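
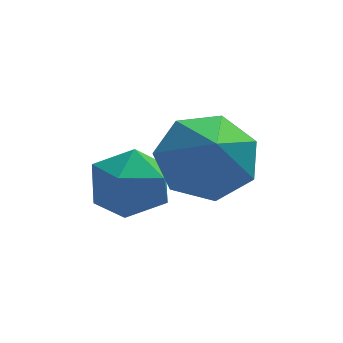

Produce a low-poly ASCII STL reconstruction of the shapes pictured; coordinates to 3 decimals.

solid 
facet normal -0.181 0.890 -0.418
outer loop
vertex -0.214 3.552 -4.194
vertex -1.127 3.449 -4.018
vertex -0.573 3.858 -3.386
endloop
endfacet
facet normal 0.469 0.875 -0.123
outer loop
vertex -0.214 3.552 -4.194
vertex -0.573 3.858 -3.386
vertex 0.252 3.415 -3.393
endloop
endfacet
facet normal 0.836 0.343 -0.428
outer loop
vertex -0.214 3.552 -4.194
vertex 0.252 3.415 -3.393
vertex 0.206 2.732 -4.031
endloop
endfacet
facet normal 0.413 0.031 -0.910
outer loop
vertex -0.214 3.552 -4.194
vertex 0.206 2.732 -4.031
vertex -0.646 2.752 -4.417
endloop
endfacet
facet normal -0.216 0.369 -0.904
outer loop
vertex -0.214 3.552 -4.194
vertex -0.646 2.752 -4.417
vertex -1.127 3.449 -4.018
endloop
endfacet
facet normal 0.393 0.723 0.569
outer loop
vertex 0.252 3.415 -3.393
vertex -0.573 3.858 -3.386
vertex -0.374 3.228 -2.723
endloop
endfacet
facet normal -0.658 0.747 0.094
outer loop
vertex -0.573 3.858 -3.386
vertex -1.127 3.449 -4.018
vertex -1.226 3.248 -3.109
endloop
endfacet
facet normal -0.714 -0.096 -0.694
outer loop
vertex -1.127 3.449 -4.018
vertex -0.646 2.752 -4.417
vertex -1.272 2.565 -3.747
endloop
endfacet
facet normal 0.303 -0.644 -0.703
outer loop
vertex -0.646 2.752 -4.417
vertex 0.206 2.732 -4.031
vertex -0.447 2.122 -3.754
endloop
endfacet
facet normal 0.987 -0.138 0.077
outer loop
vertex 0.206 2.732 -4.031
vertex 0.252 3.415 -3.393
vertex 0.107 2.531 -3.122
endloop
endfacet
facet normal -0.413 -0.031 0.910
outer loop
vertex -0.806 2.428 -2.946
vertex -0.374 3.228 -2.723
vertex -1.226 3.248 -3.109
endloop
endfacet
facet normal -0.836 -0.343 0.428
outer loop
vertex -0.806 2.428 -2.946
vertex -1.226 3.248 -3.109
vertex -1.272 2.565 -3.747
endloop
endfacet
facet normal -0.469 -0.875 0.123
outer loop
vertex -0.806 2.428 -2.946
vertex -1.272 2.565 -3.747
vertex -0.447 2.122 -3.754
endloop
endfacet
facet normal 0.181 -0.890 0.418
outer loop
vertex -0.806 2.428 -2.946
vertex -0.447 2.122 -3.754
vertex 0.107 2.531 -3.122
endloop
endfacet
facet normal 0.216 -0.369 0.904
outer loop
vertex -0.806 2.428 -2.946
vertex 0.107 2.531 -3.122
vertex -0.374 3.228 -2.723
endloop
endfacet
facet normal -0.303 0.644 0.703
outer loop
vertex -1.226 3.248 -3.109
vertex -0.374 3.228 -2.723
vertex -0.573 3.858 -3.386
endloop
endfacet
facet normal -0.987 0.138 -0.077
outer loop
vertex -1.272 2.565 -3.747
vertex -1.226 3.248 -3.109
vertex -1.127 3.449 -4.018
endloop
endfacet
facet normal -0.393 -0.723 -0.569
outer loop
vertex -0.447 2.122 -3.754
vertex -1.272 2.565 -3.747
vertex -0.646 2.752 -4.417
endloop
endfacet
facet normal 0.658 -0.747 -0.094
outer loop
vertex 0.107 2.531 -3.122
vertex -0.447 2.122 -3.754
vertex 0.206 2.732 -4.031
endloop
endfacet
facet normal 0.714 0.096 0.694
outer loop
vertex -0.374 3.228 -2.723
vertex 0.107 2.531 -3.122
vertex 0.252 3.415 -3.393
endloop
endfacet
facet normal 0.014 0.691 -0.722
outer loop
vertex 1.836 2.247 -3.126
vertex 0.973 2.7 -2.709
vertex 1.992 2.901 -2.497
endloop
endfacet
facet normal 0.872 -0.431 0.231
outer loop
vertex 1.836 2.247 -3.126
vertex 1.992 2.901 -2.497
vertex 0.947 1.4 -1.351
endloop
endfacet
facet normal 0.014 0.691 -0.723
outer loop
vertex 1.992 2.901 -2.497
vertex 0.973 2.7 -2.709
vertex 1.381 3.403 -2.029
endloop
endfacet
facet normal 0.659 0.109 0.744
outer loop
vertex 1.992 2.901 -2.497
vertex 1.381 3.403 -2.029
vertex 0.947 1.4 -1.351
endloop
endfacet
facet normal 0.014 0.691 -0.723
outer loop
vertex 1.381 3.403 -2.029
vertex 0.973 2.7 -2.709
vertex 0.462 3.376 -2.072
endloop
endfacet
facet normal -0.054 0.331 0.942
outer loop
vertex 1.381 3.403 -2.029
vertex 0.462 3.376 -2.072
vertex 0.947 1.4 -1.351
endloop
endfacet
facet normal 0.014 0.691 -0.722
outer loop
vertex 0.462 3.376 -2.072
vertex 0.973 2.7 -2.709
vertex -0.072 2.84 -2.595
endloop
endfacet
facet normal -0.732 0.068 0.678
outer loop
vertex 0.462 3.376 -2.072
vertex -0.072 2.84 -2.595
vertex 0.947 1.4 -1.351
endloop
endfacet
facet normal 0.014 0.691 -0.723
outer loop
vertex -0.072 2.84 -2.595
vertex 0.973 2.7 -2.709
vertex 0.181 2.198 -3.204
endloop
endfacet
facet normal -0.863 -0.482 0.149
outer loop
vertex -0.072 2.84 -2.595
vertex 0.181 2.198 -3.204
vertex 0.947 1.4 -1.351
endloop
endfacet
facet normal 0.013 0.691 -0.722
outer loop
vertex 0.181 2.198 -3.204
vertex 0.973 2.7 -2.709
vertex 1.03 1.935 -3.44
endloop
endfacet
facet normal -0.348 -0.905 -0.246
outer loop
vertex 0.181 2.198 -3.204
vertex 1.03 1.935 -3.44
vertex 0.947 1.4 -1.351
endloop
endfacet
facet normal 0.014 0.691 -0.722
outer loop
vertex 1.03 1.935 -3.44
vertex 0.973 2.7 -2.709
vertex 1.836 2.247 -3.126
endloop
endfacet
facet normal 0.423 -0.882 -0.209
outer loop
vertex 1.03 1.935 -3.44
vertex 1.836 2.247 -3.126
vertex 0.947 1.4 -1.351
endloop
endfacet

endsolid


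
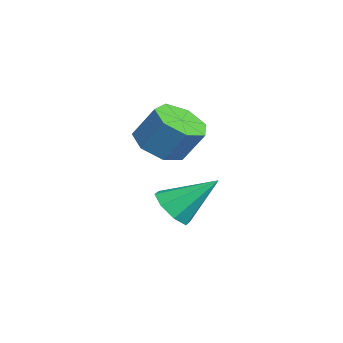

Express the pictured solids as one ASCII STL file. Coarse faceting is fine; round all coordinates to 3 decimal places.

solid 
facet normal -0.269 -0.482 -0.834
outer loop
vertex 4.176 -3.114 1.322
vertex 3.738 -3.824 1.874
vertex 3.34 -2.98 1.514
endloop
endfacet
facet normal 0.022 0.863 -0.505
outer loop
vertex 4.176 -3.114 1.322
vertex 3.34 -2.98 1.514
vertex 4.56 -2.426 2.515
endloop
endfacet
facet normal 0.023 0.862 -0.506
outer loop
vertex 4.56 -2.426 2.515
vertex 3.34 -2.98 1.514
vertex 3.725 -2.291 2.707
endloop
endfacet
facet normal 0.270 0.481 0.834
outer loop
vertex 4.56 -2.426 2.515
vertex 3.725 -2.291 2.707
vertex 4.122 -3.136 3.066
endloop
endfacet
facet normal -0.269 -0.482 -0.834
outer loop
vertex 3.34 -2.98 1.514
vertex 3.738 -3.824 1.874
vertex 2.804 -3.482 1.977
endloop
endfacet
facet normal -0.739 0.658 -0.142
outer loop
vertex 3.34 -2.98 1.514
vertex 2.804 -3.482 1.977
vertex 3.725 -2.291 2.707
endloop
endfacet
facet normal -0.739 0.659 -0.142
outer loop
vertex 3.725 -2.291 2.707
vertex 2.804 -3.482 1.977
vertex 3.189 -2.793 3.169
endloop
endfacet
facet normal 0.269 0.481 0.835
outer loop
vertex 3.725 -2.291 2.707
vertex 3.189 -2.793 3.169
vertex 4.122 -3.136 3.066
endloop
endfacet
facet normal -0.268 -0.482 -0.834
outer loop
vertex 2.804 -3.482 1.977
vertex 3.738 -3.824 1.874
vertex 2.971 -4.241 2.362
endloop
endfacet
facet normal -0.944 -0.041 0.328
outer loop
vertex 2.804 -3.482 1.977
vertex 2.971 -4.241 2.362
vertex 3.189 -2.793 3.169
endloop
endfacet
facet normal -0.944 -0.040 0.327
outer loop
vertex 3.189 -2.793 3.169
vertex 2.971 -4.241 2.362
vertex 3.355 -3.552 3.554
endloop
endfacet
facet normal 0.269 0.482 0.834
outer loop
vertex 3.189 -2.793 3.169
vertex 3.355 -3.552 3.554
vertex 4.122 -3.136 3.066
endloop
endfacet
facet normal -0.269 -0.481 -0.834
outer loop
vertex 2.971 -4.241 2.362
vertex 3.738 -3.824 1.874
vertex 3.715 -4.687 2.379
endloop
endfacet
facet normal -0.438 -0.710 0.551
outer loop
vertex 2.971 -4.241 2.362
vertex 3.715 -4.687 2.379
vertex 3.355 -3.552 3.554
endloop
endfacet
facet normal -0.438 -0.710 0.551
outer loop
vertex 3.355 -3.552 3.554
vertex 3.715 -4.687 2.379
vertex 4.1 -3.998 3.572
endloop
endfacet
facet normal 0.269 0.483 0.834
outer loop
vertex 3.355 -3.552 3.554
vertex 4.1 -3.998 3.572
vertex 4.122 -3.136 3.066
endloop
endfacet
facet normal -0.269 -0.481 -0.834
outer loop
vertex 3.715 -4.687 2.379
vertex 3.738 -3.824 1.874
vertex 4.476 -4.483 2.016
endloop
endfacet
facet normal 0.398 -0.844 0.359
outer loop
vertex 3.715 -4.687 2.379
vertex 4.476 -4.483 2.016
vertex 4.1 -3.998 3.572
endloop
endfacet
facet normal 0.398 -0.844 0.359
outer loop
vertex 4.1 -3.998 3.572
vertex 4.476 -4.483 2.016
vertex 4.861 -3.794 3.209
endloop
endfacet
facet normal 0.268 0.483 0.834
outer loop
vertex 4.1 -3.998 3.572
vertex 4.861 -3.794 3.209
vertex 4.122 -3.136 3.066
endloop
endfacet
facet normal -0.269 -0.481 -0.834
outer loop
vertex 4.476 -4.483 2.016
vertex 3.738 -3.824 1.874
vertex 4.681 -3.783 1.546
endloop
endfacet
facet normal 0.934 -0.343 -0.103
outer loop
vertex 4.476 -4.483 2.016
vertex 4.681 -3.783 1.546
vertex 4.861 -3.794 3.209
endloop
endfacet
facet normal 0.934 -0.343 -0.103
outer loop
vertex 4.861 -3.794 3.209
vertex 4.681 -3.783 1.546
vertex 5.066 -3.094 2.738
endloop
endfacet
facet normal 0.268 0.482 0.834
outer loop
vertex 4.861 -3.794 3.209
vertex 5.066 -3.094 2.738
vertex 4.122 -3.136 3.066
endloop
endfacet
facet normal -0.269 -0.482 -0.834
outer loop
vertex 4.681 -3.783 1.546
vertex 3.738 -3.824 1.874
vertex 4.176 -3.114 1.322
endloop
endfacet
facet normal 0.767 0.416 -0.488
outer loop
vertex 4.681 -3.783 1.546
vertex 4.176 -3.114 1.322
vertex 5.066 -3.094 2.738
endloop
endfacet
facet normal 0.767 0.418 -0.488
outer loop
vertex 5.066 -3.094 2.738
vertex 4.176 -3.114 1.322
vertex 4.56 -2.426 2.515
endloop
endfacet
facet normal 0.268 0.482 0.834
outer loop
vertex 5.066 -3.094 2.738
vertex 4.56 -2.426 2.515
vertex 4.122 -3.136 3.066
endloop
endfacet
facet normal -0.120 -0.753 -0.647
outer loop
vertex 3.941 -3.785 -0.786
vertex 3.28 -3.329 -1.194
vertex 4.173 -3.384 -1.296
endloop
endfacet
facet normal 0.908 0.007 0.419
outer loop
vertex 3.941 -3.785 -0.786
vertex 4.173 -3.384 -1.296
vertex 3.52 -1.831 0.094
endloop
endfacet
facet normal -0.120 -0.753 -0.647
outer loop
vertex 4.173 -3.384 -1.296
vertex 3.28 -3.329 -1.194
vertex 3.882 -2.951 -1.746
endloop
endfacet
facet normal 0.875 0.470 -0.114
outer loop
vertex 4.173 -3.384 -1.296
vertex 3.882 -2.951 -1.746
vertex 3.52 -1.831 0.094
endloop
endfacet
facet normal -0.120 -0.753 -0.647
outer loop
vertex 3.882 -2.951 -1.746
vertex 3.28 -3.329 -1.194
vertex 3.239 -2.74 -1.872
endloop
endfacet
facet normal 0.357 0.828 -0.434
outer loop
vertex 3.882 -2.951 -1.746
vertex 3.239 -2.74 -1.872
vertex 3.52 -1.831 0.094
endloop
endfacet
facet normal -0.120 -0.753 -0.647
outer loop
vertex 3.239 -2.74 -1.872
vertex 3.28 -3.329 -1.194
vertex 2.62 -2.874 -1.601
endloop
endfacet
facet normal -0.343 0.870 -0.353
outer loop
vertex 3.239 -2.74 -1.872
vertex 2.62 -2.874 -1.601
vertex 3.52 -1.831 0.094
endloop
endfacet
facet normal -0.121 -0.754 -0.646
outer loop
vertex 2.62 -2.874 -1.601
vertex 3.28 -3.329 -1.194
vertex 2.388 -3.274 -1.091
endloop
endfacet
facet normal -0.815 0.574 0.079
outer loop
vertex 2.62 -2.874 -1.601
vertex 2.388 -3.274 -1.091
vertex 3.52 -1.831 0.094
endloop
endfacet
facet normal -0.121 -0.753 -0.647
outer loop
vertex 2.388 -3.274 -1.091
vertex 3.28 -3.329 -1.194
vertex 2.678 -3.707 -0.641
endloop
endfacet
facet normal -0.783 0.112 0.612
outer loop
vertex 2.388 -3.274 -1.091
vertex 2.678 -3.707 -0.641
vertex 3.52 -1.831 0.094
endloop
endfacet
facet normal -0.121 -0.753 -0.647
outer loop
vertex 2.678 -3.707 -0.641
vertex 3.28 -3.329 -1.194
vertex 3.322 -3.919 -0.515
endloop
endfacet
facet normal -0.264 -0.247 0.932
outer loop
vertex 2.678 -3.707 -0.641
vertex 3.322 -3.919 -0.515
vertex 3.52 -1.831 0.094
endloop
endfacet
facet normal -0.120 -0.753 -0.647
outer loop
vertex 3.322 -3.919 -0.515
vertex 3.28 -3.329 -1.194
vertex 3.941 -3.785 -0.786
endloop
endfacet
facet normal 0.436 -0.290 0.852
outer loop
vertex 3.322 -3.919 -0.515
vertex 3.941 -3.785 -0.786
vertex 3.52 -1.831 0.094
endloop
endfacet

endsolid


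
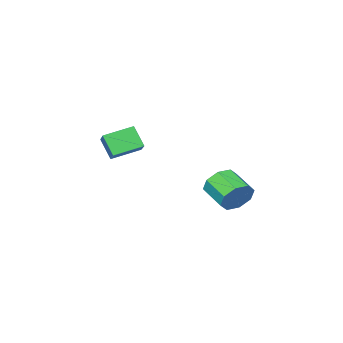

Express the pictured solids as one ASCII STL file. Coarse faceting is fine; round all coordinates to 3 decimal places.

solid 
facet normal 0.116 0.928 -0.355
outer loop
vertex -0.737 -1.235 -1.793
vertex -1.001 -0.963 -1.169
vertex -0.337 -1.14 -1.415
endloop
endfacet
facet normal 0.688 -0.333 -0.645
outer loop
vertex -0.737 -1.235 -1.793
vertex -0.337 -1.14 -1.415
vertex -0.875 -2.329 -1.375
endloop
endfacet
facet normal 0.689 -0.333 -0.644
outer loop
vertex -0.875 -2.329 -1.375
vertex -0.337 -1.14 -1.415
vertex -0.475 -2.235 -0.996
endloop
endfacet
facet normal -0.118 -0.928 0.354
outer loop
vertex -0.875 -2.329 -1.375
vertex -0.475 -2.235 -0.996
vertex -1.139 -2.057 -0.751
endloop
endfacet
facet normal 0.116 0.928 -0.354
outer loop
vertex -0.337 -1.14 -1.415
vertex -1.001 -0.963 -1.169
vertex -0.326 -0.942 -0.892
endloop
endfacet
facet normal 0.993 -0.116 0.023
outer loop
vertex -0.337 -1.14 -1.415
vertex -0.326 -0.942 -0.892
vertex -0.475 -2.235 -0.996
endloop
endfacet
facet normal 0.993 -0.116 0.023
outer loop
vertex -0.475 -2.235 -0.996
vertex -0.326 -0.942 -0.892
vertex -0.464 -2.037 -0.474
endloop
endfacet
facet normal -0.118 -0.928 0.354
outer loop
vertex -0.475 -2.235 -0.996
vertex -0.464 -2.037 -0.474
vertex -1.139 -2.057 -0.751
endloop
endfacet
facet normal 0.117 0.928 -0.355
outer loop
vertex -0.326 -0.942 -0.892
vertex -1.001 -0.963 -1.169
vertex -0.71 -0.756 -0.532
endloop
endfacet
facet normal 0.716 0.168 0.677
outer loop
vertex -0.326 -0.942 -0.892
vertex -0.71 -0.756 -0.532
vertex -0.464 -2.037 -0.474
endloop
endfacet
facet normal 0.716 0.168 0.677
outer loop
vertex -0.464 -2.037 -0.474
vertex -0.71 -0.756 -0.532
vertex -0.848 -1.851 -0.114
endloop
endfacet
facet normal -0.118 -0.928 0.354
outer loop
vertex -0.464 -2.037 -0.474
vertex -0.848 -1.851 -0.114
vertex -1.139 -2.057 -0.751
endloop
endfacet
facet normal 0.117 0.928 -0.355
outer loop
vertex -0.71 -0.756 -0.532
vertex -1.001 -0.963 -1.169
vertex -1.265 -0.691 -0.545
endloop
endfacet
facet normal 0.020 0.354 0.935
outer loop
vertex -0.71 -0.756 -0.532
vertex -1.265 -0.691 -0.545
vertex -0.848 -1.851 -0.114
endloop
endfacet
facet normal 0.020 0.355 0.935
outer loop
vertex -0.848 -1.851 -0.114
vertex -1.265 -0.691 -0.545
vertex -1.403 -1.785 -0.127
endloop
endfacet
facet normal -0.119 -0.928 0.354
outer loop
vertex -0.848 -1.851 -0.114
vertex -1.403 -1.785 -0.127
vertex -1.139 -2.057 -0.751
endloop
endfacet
facet normal 0.118 0.928 -0.354
outer loop
vertex -1.265 -0.691 -0.545
vertex -1.001 -0.963 -1.169
vertex -1.665 -0.785 -0.924
endloop
endfacet
facet normal -0.689 0.333 0.644
outer loop
vertex -1.265 -0.691 -0.545
vertex -1.665 -0.785 -0.924
vertex -1.403 -1.785 -0.127
endloop
endfacet
facet normal -0.688 0.333 0.644
outer loop
vertex -1.403 -1.785 -0.127
vertex -1.665 -0.785 -0.924
vertex -1.803 -1.88 -0.505
endloop
endfacet
facet normal -0.116 -0.928 0.355
outer loop
vertex -1.403 -1.785 -0.127
vertex -1.803 -1.88 -0.505
vertex -1.139 -2.057 -0.751
endloop
endfacet
facet normal 0.118 0.928 -0.354
outer loop
vertex -1.665 -0.785 -0.924
vertex -1.001 -0.963 -1.169
vertex -1.676 -0.983 -1.446
endloop
endfacet
facet normal -0.993 0.116 -0.023
outer loop
vertex -1.665 -0.785 -0.924
vertex -1.676 -0.983 -1.446
vertex -1.803 -1.88 -0.505
endloop
endfacet
facet normal -0.993 0.116 -0.023
outer loop
vertex -1.803 -1.88 -0.505
vertex -1.676 -0.983 -1.446
vertex -1.814 -2.078 -1.028
endloop
endfacet
facet normal -0.116 -0.928 0.354
outer loop
vertex -1.803 -1.88 -0.505
vertex -1.814 -2.078 -1.028
vertex -1.139 -2.057 -0.751
endloop
endfacet
facet normal 0.118 0.928 -0.354
outer loop
vertex -1.676 -0.983 -1.446
vertex -1.001 -0.963 -1.169
vertex -1.292 -1.169 -1.806
endloop
endfacet
facet normal -0.716 -0.168 -0.677
outer loop
vertex -1.676 -0.983 -1.446
vertex -1.292 -1.169 -1.806
vertex -1.814 -2.078 -1.028
endloop
endfacet
facet normal -0.716 -0.168 -0.677
outer loop
vertex -1.814 -2.078 -1.028
vertex -1.292 -1.169 -1.806
vertex -1.43 -2.264 -1.388
endloop
endfacet
facet normal -0.117 -0.928 0.355
outer loop
vertex -1.814 -2.078 -1.028
vertex -1.43 -2.264 -1.388
vertex -1.139 -2.057 -0.751
endloop
endfacet
facet normal 0.119 0.928 -0.354
outer loop
vertex -1.292 -1.169 -1.806
vertex -1.001 -0.963 -1.169
vertex -0.737 -1.235 -1.793
endloop
endfacet
facet normal -0.020 -0.354 -0.935
outer loop
vertex -1.292 -1.169 -1.806
vertex -0.737 -1.235 -1.793
vertex -1.43 -2.264 -1.388
endloop
endfacet
facet normal -0.020 -0.355 -0.935
outer loop
vertex -1.43 -2.264 -1.388
vertex -0.737 -1.235 -1.793
vertex -0.875 -2.329 -1.375
endloop
endfacet
facet normal -0.117 -0.928 0.355
outer loop
vertex -1.43 -2.264 -1.388
vertex -0.875 -2.329 -1.375
vertex -1.139 -2.057 -0.751
endloop
endfacet
facet normal -0.467 -0.717 -0.517
outer loop
vertex 3.609 -3.026 2.365
vertex 2.592 -2.588 2.677
vertex 3.611 -2.471 1.594
endloop
endfacet
facet normal 0.883 -0.381 -0.272
outer loop
vertex 4.108 -1.712 2.143
vertex 3.609 -3.026 2.365
vertex 3.611 -2.471 1.594
endloop
endfacet
facet normal -0.468 -0.716 -0.518
outer loop
vertex 3.611 -2.471 1.594
vertex 2.592 -2.588 2.677
vertex 2.595 -2.033 1.906
endloop
endfacet
facet normal 0.003 0.585 -0.811
outer loop
vertex 2.595 -2.033 1.906
vertex 4.108 -1.712 2.143
vertex 3.611 -2.471 1.594
endloop
endfacet
facet normal -0.003 -0.585 0.811
outer loop
vertex 3.609 -3.026 2.365
vertex 3.089 -1.829 3.226
vertex 2.592 -2.588 2.677
endloop
endfacet
facet normal 0.884 -0.381 -0.271
outer loop
vertex 4.105 -2.267 2.914
vertex 3.609 -3.026 2.365
vertex 4.108 -1.712 2.143
endloop
endfacet
facet normal -0.003 -0.585 0.811
outer loop
vertex 4.105 -2.267 2.914
vertex 3.089 -1.829 3.226
vertex 3.609 -3.026 2.365
endloop
endfacet
facet normal -0.883 0.382 0.272
outer loop
vertex 2.592 -2.588 2.677
vertex 3.089 -1.829 3.226
vertex 2.595 -2.033 1.906
endloop
endfacet
facet normal 0.003 0.585 -0.811
outer loop
vertex 3.091 -1.274 2.455
vertex 4.108 -1.712 2.143
vertex 2.595 -2.033 1.906
endloop
endfacet
facet normal -0.884 0.381 0.272
outer loop
vertex 2.595 -2.033 1.906
vertex 3.089 -1.829 3.226
vertex 3.091 -1.274 2.455
endloop
endfacet
facet normal 0.467 0.717 0.518
outer loop
vertex 3.091 -1.274 2.455
vertex 4.105 -2.267 2.914
vertex 4.108 -1.712 2.143
endloop
endfacet
facet normal 0.468 0.717 0.517
outer loop
vertex 3.089 -1.829 3.226
vertex 4.105 -2.267 2.914
vertex 3.091 -1.274 2.455
endloop
endfacet

endsolid


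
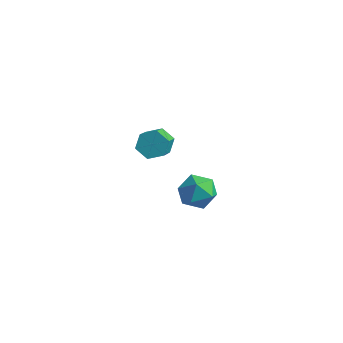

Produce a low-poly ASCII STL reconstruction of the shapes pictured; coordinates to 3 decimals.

solid 
facet normal -0.417 -0.324 0.849
outer loop
vertex 2.36 -0.701 2.324
vertex 2.317 -1.538 1.984
vertex 3.049 -1.274 2.444
endloop
endfacet
facet normal 0.020 0.228 0.973
outer loop
vertex 2.36 -0.701 2.324
vertex 3.049 -1.274 2.444
vertex 3.211 -0.408 2.238
endloop
endfacet
facet normal -0.210 0.782 0.587
outer loop
vertex 2.36 -0.701 2.324
vertex 3.211 -0.408 2.238
vertex 2.579 -0.137 1.651
endloop
endfacet
facet normal -0.788 0.573 0.224
outer loop
vertex 2.36 -0.701 2.324
vertex 2.579 -0.137 1.651
vertex 2.026 -0.836 1.494
endloop
endfacet
facet normal -0.916 -0.110 0.386
outer loop
vertex 2.36 -0.701 2.324
vertex 2.026 -0.836 1.494
vertex 2.317 -1.538 1.984
endloop
endfacet
facet normal 0.670 0.051 0.741
outer loop
vertex 3.211 -0.408 2.238
vertex 3.049 -1.274 2.444
vertex 3.694 -1.064 1.846
endloop
endfacet
facet normal -0.036 -0.841 0.540
outer loop
vertex 3.049 -1.274 2.444
vertex 2.317 -1.538 1.984
vertex 3.141 -1.763 1.689
endloop
endfacet
facet normal -0.843 -0.496 -0.209
outer loop
vertex 2.317 -1.538 1.984
vertex 2.026 -0.836 1.494
vertex 2.509 -1.492 1.102
endloop
endfacet
facet normal -0.636 0.610 -0.472
outer loop
vertex 2.026 -0.836 1.494
vertex 2.579 -0.137 1.651
vertex 2.671 -0.626 0.896
endloop
endfacet
facet normal 0.300 0.947 0.115
outer loop
vertex 2.579 -0.137 1.651
vertex 3.211 -0.408 2.238
vertex 3.403 -0.362 1.356
endloop
endfacet
facet normal 0.788 -0.573 -0.224
outer loop
vertex 3.36 -1.199 1.016
vertex 3.694 -1.064 1.846
vertex 3.141 -1.763 1.689
endloop
endfacet
facet normal 0.210 -0.782 -0.587
outer loop
vertex 3.36 -1.199 1.016
vertex 3.141 -1.763 1.689
vertex 2.509 -1.492 1.102
endloop
endfacet
facet normal -0.020 -0.228 -0.973
outer loop
vertex 3.36 -1.199 1.016
vertex 2.509 -1.492 1.102
vertex 2.671 -0.626 0.896
endloop
endfacet
facet normal 0.417 0.324 -0.849
outer loop
vertex 3.36 -1.199 1.016
vertex 2.671 -0.626 0.896
vertex 3.403 -0.362 1.356
endloop
endfacet
facet normal 0.916 0.110 -0.386
outer loop
vertex 3.36 -1.199 1.016
vertex 3.403 -0.362 1.356
vertex 3.694 -1.064 1.846
endloop
endfacet
facet normal 0.636 -0.610 0.472
outer loop
vertex 3.141 -1.763 1.689
vertex 3.694 -1.064 1.846
vertex 3.049 -1.274 2.444
endloop
endfacet
facet normal -0.300 -0.947 -0.115
outer loop
vertex 2.509 -1.492 1.102
vertex 3.141 -1.763 1.689
vertex 2.317 -1.538 1.984
endloop
endfacet
facet normal -0.670 -0.051 -0.741
outer loop
vertex 2.671 -0.626 0.896
vertex 2.509 -1.492 1.102
vertex 2.026 -0.836 1.494
endloop
endfacet
facet normal 0.036 0.841 -0.540
outer loop
vertex 3.403 -0.362 1.356
vertex 2.671 -0.626 0.896
vertex 2.579 -0.137 1.651
endloop
endfacet
facet normal 0.843 0.496 0.209
outer loop
vertex 3.694 -1.064 1.846
vertex 3.403 -0.362 1.356
vertex 3.211 -0.408 2.238
endloop
endfacet
facet normal -0.397 0.725 -0.563
outer loop
vertex -2.14 4.145 -0.722
vertex -2.701 3.676 -0.93
vertex -2.78 4.112 -0.313
endloop
endfacet
facet normal 0.366 0.687 0.628
outer loop
vertex -2.14 4.145 -0.722
vertex -2.78 4.112 -0.313
vertex -1.378 2.753 0.358
endloop
endfacet
facet normal 0.367 0.688 0.627
outer loop
vertex -1.378 2.753 0.358
vertex -2.78 4.112 -0.313
vertex -2.017 2.72 0.768
endloop
endfacet
facet normal 0.398 -0.725 0.562
outer loop
vertex -1.378 2.753 0.358
vertex -2.017 2.72 0.768
vertex -1.939 2.284 0.15
endloop
endfacet
facet normal -0.397 0.725 -0.563
outer loop
vertex -2.78 4.112 -0.313
vertex -2.701 3.676 -0.93
vertex -3.341 3.643 -0.521
endloop
endfacet
facet normal -0.546 0.307 0.780
outer loop
vertex -2.78 4.112 -0.313
vertex -3.341 3.643 -0.521
vertex -2.017 2.72 0.768
endloop
endfacet
facet normal -0.546 0.307 0.780
outer loop
vertex -2.017 2.72 0.768
vertex -3.341 3.643 -0.521
vertex -2.578 2.251 0.56
endloop
endfacet
facet normal 0.398 -0.725 0.562
outer loop
vertex -2.017 2.72 0.768
vertex -2.578 2.251 0.56
vertex -1.939 2.284 0.15
endloop
endfacet
facet normal -0.397 0.725 -0.563
outer loop
vertex -3.341 3.643 -0.521
vertex -2.701 3.676 -0.93
vertex -3.262 3.207 -1.138
endloop
endfacet
facet normal -0.912 -0.381 0.153
outer loop
vertex -3.341 3.643 -0.521
vertex -3.262 3.207 -1.138
vertex -2.578 2.251 0.56
endloop
endfacet
facet normal -0.912 -0.380 0.153
outer loop
vertex -2.578 2.251 0.56
vertex -3.262 3.207 -1.138
vertex -2.5 1.815 -0.058
endloop
endfacet
facet normal 0.398 -0.725 0.562
outer loop
vertex -2.578 2.251 0.56
vertex -2.5 1.815 -0.058
vertex -1.939 2.284 0.15
endloop
endfacet
facet normal -0.398 0.725 -0.562
outer loop
vertex -3.262 3.207 -1.138
vertex -2.701 3.676 -0.93
vertex -2.623 3.24 -1.548
endloop
endfacet
facet normal -0.367 -0.687 -0.627
outer loop
vertex -3.262 3.207 -1.138
vertex -2.623 3.24 -1.548
vertex -2.5 1.815 -0.058
endloop
endfacet
facet normal -0.366 -0.688 -0.627
outer loop
vertex -2.5 1.815 -0.058
vertex -2.623 3.24 -1.548
vertex -1.86 1.848 -0.467
endloop
endfacet
facet normal 0.397 -0.725 0.563
outer loop
vertex -2.5 1.815 -0.058
vertex -1.86 1.848 -0.467
vertex -1.939 2.284 0.15
endloop
endfacet
facet normal -0.398 0.725 -0.562
outer loop
vertex -2.623 3.24 -1.548
vertex -2.701 3.676 -0.93
vertex -2.062 3.709 -1.34
endloop
endfacet
facet normal 0.546 -0.307 -0.780
outer loop
vertex -2.623 3.24 -1.548
vertex -2.062 3.709 -1.34
vertex -1.86 1.848 -0.467
endloop
endfacet
facet normal 0.546 -0.307 -0.780
outer loop
vertex -1.86 1.848 -0.467
vertex -2.062 3.709 -1.34
vertex -1.299 2.317 -0.259
endloop
endfacet
facet normal 0.397 -0.725 0.563
outer loop
vertex -1.86 1.848 -0.467
vertex -1.299 2.317 -0.259
vertex -1.939 2.284 0.15
endloop
endfacet
facet normal -0.398 0.725 -0.562
outer loop
vertex -2.062 3.709 -1.34
vertex -2.701 3.676 -0.93
vertex -2.14 4.145 -0.722
endloop
endfacet
facet normal 0.912 0.381 -0.153
outer loop
vertex -2.062 3.709 -1.34
vertex -2.14 4.145 -0.722
vertex -1.299 2.317 -0.259
endloop
endfacet
facet normal 0.912 0.381 -0.152
outer loop
vertex -1.299 2.317 -0.259
vertex -2.14 4.145 -0.722
vertex -1.378 2.753 0.358
endloop
endfacet
facet normal 0.397 -0.725 0.563
outer loop
vertex -1.299 2.317 -0.259
vertex -1.378 2.753 0.358
vertex -1.939 2.284 0.15
endloop
endfacet

endsolid


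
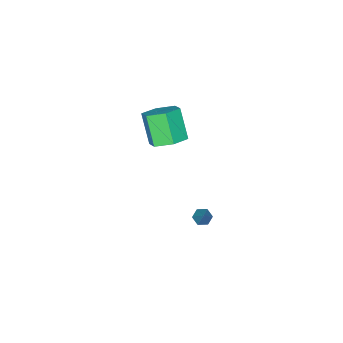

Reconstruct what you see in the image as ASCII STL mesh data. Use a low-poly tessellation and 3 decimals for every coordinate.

solid 
facet normal -0.434 -0.464 -0.772
outer loop
vertex -0.396 1.867 -3.81
vertex -0.824 1.791 -3.524
vertex -0.776 2.222 -3.81
endloop
endfacet
facet normal 0.620 0.663 -0.420
outer loop
vertex -0.396 1.867 -3.81
vertex -0.776 2.222 -3.81
vertex -0.076 2.589 -2.196
endloop
endfacet
facet normal -0.435 -0.464 -0.772
outer loop
vertex -0.776 2.222 -3.81
vertex -0.824 1.791 -3.524
vertex -1.203 2.146 -3.524
endloop
endfacet
facet normal -0.246 0.963 -0.112
outer loop
vertex -0.776 2.222 -3.81
vertex -1.203 2.146 -3.524
vertex -0.076 2.589 -2.196
endloop
endfacet
facet normal -0.435 -0.465 -0.771
outer loop
vertex -1.203 2.146 -3.524
vertex -0.824 1.791 -3.524
vertex -1.251 1.715 -3.237
endloop
endfacet
facet normal -0.757 0.419 0.502
outer loop
vertex -1.203 2.146 -3.524
vertex -1.251 1.715 -3.237
vertex -0.076 2.589 -2.196
endloop
endfacet
facet normal -0.435 -0.465 -0.771
outer loop
vertex -1.251 1.715 -3.237
vertex -0.824 1.791 -3.524
vertex -0.871 1.359 -3.237
endloop
endfacet
facet normal -0.400 -0.427 0.811
outer loop
vertex -1.251 1.715 -3.237
vertex -0.871 1.359 -3.237
vertex -0.076 2.589 -2.196
endloop
endfacet
facet normal -0.435 -0.465 -0.771
outer loop
vertex -0.871 1.359 -3.237
vertex -0.824 1.791 -3.524
vertex -0.444 1.435 -3.524
endloop
endfacet
facet normal 0.467 -0.727 0.503
outer loop
vertex -0.871 1.359 -3.237
vertex -0.444 1.435 -3.524
vertex -0.076 2.589 -2.196
endloop
endfacet
facet normal -0.434 -0.463 -0.773
outer loop
vertex -0.444 1.435 -3.524
vertex -0.824 1.791 -3.524
vertex -0.396 1.867 -3.81
endloop
endfacet
facet normal 0.977 -0.183 -0.112
outer loop
vertex -0.444 1.435 -3.524
vertex -0.396 1.867 -3.81
vertex -0.076 2.589 -2.196
endloop
endfacet
facet normal 0.229 0.519 -0.823
outer loop
vertex 1.018 0.249 2.666
vertex 0.041 0.277 2.412
vertex 0.435 1.01 2.984
endloop
endfacet
facet normal 0.784 0.403 0.472
outer loop
vertex 1.018 0.249 2.666
vertex 0.435 1.01 2.984
vertex 0.597 -0.706 4.182
endloop
endfacet
facet normal 0.784 0.403 0.472
outer loop
vertex 0.597 -0.706 4.182
vertex 0.435 1.01 2.984
vertex 0.014 0.056 4.499
endloop
endfacet
facet normal -0.229 -0.518 0.824
outer loop
vertex 0.597 -0.706 4.182
vertex 0.014 0.056 4.499
vertex -0.381 -0.677 3.928
endloop
endfacet
facet normal 0.229 0.519 -0.823
outer loop
vertex 0.435 1.01 2.984
vertex 0.041 0.277 2.412
vertex -0.542 1.039 2.73
endloop
endfacet
facet normal -0.107 0.854 0.508
outer loop
vertex 0.435 1.01 2.984
vertex -0.542 1.039 2.73
vertex 0.014 0.056 4.499
endloop
endfacet
facet normal -0.107 0.854 0.508
outer loop
vertex 0.014 0.056 4.499
vertex -0.542 1.039 2.73
vertex -0.963 0.084 4.246
endloop
endfacet
facet normal -0.228 -0.519 0.824
outer loop
vertex 0.014 0.056 4.499
vertex -0.963 0.084 4.246
vertex -0.381 -0.677 3.928
endloop
endfacet
facet normal 0.229 0.519 -0.823
outer loop
vertex -0.542 1.039 2.73
vertex 0.041 0.277 2.412
vertex -0.937 0.306 2.158
endloop
endfacet
facet normal -0.891 0.452 0.037
outer loop
vertex -0.542 1.039 2.73
vertex -0.937 0.306 2.158
vertex -0.963 0.084 4.246
endloop
endfacet
facet normal -0.891 0.452 0.037
outer loop
vertex -0.963 0.084 4.246
vertex -0.937 0.306 2.158
vertex -1.358 -0.649 3.674
endloop
endfacet
facet normal -0.229 -0.519 0.823
outer loop
vertex -0.963 0.084 4.246
vertex -1.358 -0.649 3.674
vertex -0.381 -0.677 3.928
endloop
endfacet
facet normal 0.229 0.518 -0.824
outer loop
vertex -0.937 0.306 2.158
vertex 0.041 0.277 2.412
vertex -0.354 -0.456 1.841
endloop
endfacet
facet normal -0.784 -0.403 -0.472
outer loop
vertex -0.937 0.306 2.158
vertex -0.354 -0.456 1.841
vertex -1.358 -0.649 3.674
endloop
endfacet
facet normal -0.784 -0.403 -0.472
outer loop
vertex -1.358 -0.649 3.674
vertex -0.354 -0.456 1.841
vertex -0.775 -1.41 3.356
endloop
endfacet
facet normal -0.229 -0.519 0.823
outer loop
vertex -1.358 -0.649 3.674
vertex -0.775 -1.41 3.356
vertex -0.381 -0.677 3.928
endloop
endfacet
facet normal 0.228 0.519 -0.824
outer loop
vertex -0.354 -0.456 1.841
vertex 0.041 0.277 2.412
vertex 0.623 -0.484 2.094
endloop
endfacet
facet normal 0.107 -0.854 -0.508
outer loop
vertex -0.354 -0.456 1.841
vertex 0.623 -0.484 2.094
vertex -0.775 -1.41 3.356
endloop
endfacet
facet normal 0.107 -0.854 -0.509
outer loop
vertex -0.775 -1.41 3.356
vertex 0.623 -0.484 2.094
vertex 0.202 -1.439 3.61
endloop
endfacet
facet normal -0.229 -0.519 0.823
outer loop
vertex -0.775 -1.41 3.356
vertex 0.202 -1.439 3.61
vertex -0.381 -0.677 3.928
endloop
endfacet
facet normal 0.229 0.519 -0.823
outer loop
vertex 0.623 -0.484 2.094
vertex 0.041 0.277 2.412
vertex 1.018 0.249 2.666
endloop
endfacet
facet normal 0.891 -0.452 -0.037
outer loop
vertex 0.623 -0.484 2.094
vertex 1.018 0.249 2.666
vertex 0.202 -1.439 3.61
endloop
endfacet
facet normal 0.891 -0.452 -0.037
outer loop
vertex 0.202 -1.439 3.61
vertex 1.018 0.249 2.666
vertex 0.597 -0.706 4.182
endloop
endfacet
facet normal -0.229 -0.519 0.823
outer loop
vertex 0.202 -1.439 3.61
vertex 0.597 -0.706 4.182
vertex -0.381 -0.677 3.928
endloop
endfacet

endsolid


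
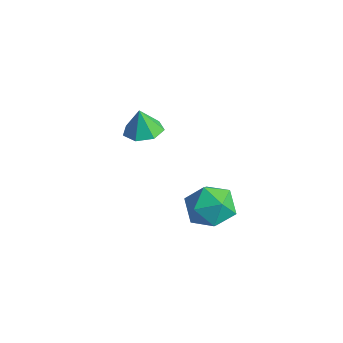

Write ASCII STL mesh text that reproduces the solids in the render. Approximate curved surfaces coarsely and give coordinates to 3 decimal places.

solid 
facet normal 0.128 0.076 -0.989
outer loop
vertex -1.633 0.465 3.075
vertex -2.268 -0.201 2.942
vertex -2.396 0.718 2.996
endloop
endfacet
facet normal 0.184 0.753 0.632
outer loop
vertex -1.633 0.465 3.075
vertex -2.396 0.718 2.996
vertex -2.432 -0.299 4.218
endloop
endfacet
facet normal 0.127 0.076 -0.989
outer loop
vertex -2.396 0.718 2.996
vertex -2.268 -0.201 2.942
vertex -3.062 0.279 2.877
endloop
endfacet
facet normal -0.530 0.659 0.533
outer loop
vertex -2.396 0.718 2.996
vertex -3.062 0.279 2.877
vertex -2.432 -0.299 4.218
endloop
endfacet
facet normal 0.127 0.076 -0.989
outer loop
vertex -3.062 0.279 2.877
vertex -2.268 -0.201 2.942
vertex -3.13 -0.522 2.807
endloop
endfacet
facet normal -0.898 0.038 0.438
outer loop
vertex -3.062 0.279 2.877
vertex -3.13 -0.522 2.807
vertex -2.432 -0.299 4.218
endloop
endfacet
facet normal 0.127 0.075 -0.989
outer loop
vertex -3.13 -0.522 2.807
vertex -2.268 -0.201 2.942
vertex -2.549 -1.082 2.839
endloop
endfacet
facet normal -0.642 -0.642 0.419
outer loop
vertex -3.13 -0.522 2.807
vertex -2.549 -1.082 2.839
vertex -2.432 -0.299 4.218
endloop
endfacet
facet normal 0.126 0.075 -0.989
outer loop
vertex -2.549 -1.082 2.839
vertex -2.268 -0.201 2.942
vertex -1.757 -0.978 2.948
endloop
endfacet
facet normal 0.047 -0.870 0.490
outer loop
vertex -2.549 -1.082 2.839
vertex -1.757 -0.978 2.948
vertex -2.432 -0.299 4.218
endloop
endfacet
facet normal 0.128 0.076 -0.989
outer loop
vertex -1.757 -0.978 2.948
vertex -2.268 -0.201 2.942
vertex -1.349 -0.29 3.054
endloop
endfacet
facet normal 0.646 -0.475 0.597
outer loop
vertex -1.757 -0.978 2.948
vertex -1.349 -0.29 3.054
vertex -2.432 -0.299 4.218
endloop
endfacet
facet normal 0.128 0.076 -0.989
outer loop
vertex -1.349 -0.29 3.054
vertex -2.268 -0.201 2.942
vertex -1.633 0.465 3.075
endloop
endfacet
facet normal 0.708 0.248 0.661
outer loop
vertex -1.349 -0.29 3.054
vertex -1.633 0.465 3.075
vertex -2.432 -0.299 4.218
endloop
endfacet
facet normal -0.994 -0.043 -0.099
outer loop
vertex 2.145 -0.506 1.005
vertex 2.078 -1.197 1.982
vertex 2.016 -0.004 2.085
endloop
endfacet
facet normal -0.739 0.572 -0.354
outer loop
vertex 2.145 -0.506 1.005
vertex 2.016 -0.004 2.085
vertex 2.77 0.476 1.287
endloop
endfacet
facet normal -0.268 0.420 -0.867
outer loop
vertex 2.145 -0.506 1.005
vertex 2.77 0.476 1.287
vertex 3.298 -0.419 0.691
endloop
endfacet
facet normal -0.231 -0.290 -0.929
outer loop
vertex 2.145 -0.506 1.005
vertex 3.298 -0.419 0.691
vertex 2.87 -1.453 1.12
endloop
endfacet
facet normal -0.680 -0.576 -0.454
outer loop
vertex 2.145 -0.506 1.005
vertex 2.87 -1.453 1.12
vertex 2.078 -1.197 1.982
endloop
endfacet
facet normal -0.391 0.904 0.174
outer loop
vertex 2.77 0.476 1.287
vertex 2.016 -0.004 2.085
vertex 3.09 0.393 2.44
endloop
endfacet
facet normal -0.804 -0.092 0.587
outer loop
vertex 2.016 -0.004 2.085
vertex 2.078 -1.197 1.982
vertex 2.662 -0.641 2.869
endloop
endfacet
facet normal -0.295 -0.956 0.013
outer loop
vertex 2.078 -1.197 1.982
vertex 2.87 -1.453 1.12
vertex 3.19 -1.536 2.273
endloop
endfacet
facet normal 0.432 -0.492 -0.756
outer loop
vertex 2.87 -1.453 1.12
vertex 3.298 -0.419 0.691
vertex 3.944 -1.056 1.475
endloop
endfacet
facet normal 0.372 0.656 -0.656
outer loop
vertex 3.298 -0.419 0.691
vertex 2.77 0.476 1.287
vertex 3.882 0.137 1.578
endloop
endfacet
facet normal 0.231 0.290 0.929
outer loop
vertex 3.815 -0.554 2.555
vertex 3.09 0.393 2.44
vertex 2.662 -0.641 2.869
endloop
endfacet
facet normal 0.268 -0.420 0.867
outer loop
vertex 3.815 -0.554 2.555
vertex 2.662 -0.641 2.869
vertex 3.19 -1.536 2.273
endloop
endfacet
facet normal 0.739 -0.572 0.354
outer loop
vertex 3.815 -0.554 2.555
vertex 3.19 -1.536 2.273
vertex 3.944 -1.056 1.475
endloop
endfacet
facet normal 0.994 0.043 0.099
outer loop
vertex 3.815 -0.554 2.555
vertex 3.944 -1.056 1.475
vertex 3.882 0.137 1.578
endloop
endfacet
facet normal 0.680 0.576 0.454
outer loop
vertex 3.815 -0.554 2.555
vertex 3.882 0.137 1.578
vertex 3.09 0.393 2.44
endloop
endfacet
facet normal -0.432 0.492 0.756
outer loop
vertex 2.662 -0.641 2.869
vertex 3.09 0.393 2.44
vertex 2.016 -0.004 2.085
endloop
endfacet
facet normal -0.372 -0.656 0.656
outer loop
vertex 3.19 -1.536 2.273
vertex 2.662 -0.641 2.869
vertex 2.078 -1.197 1.982
endloop
endfacet
facet normal 0.391 -0.904 -0.174
outer loop
vertex 3.944 -1.056 1.475
vertex 3.19 -1.536 2.273
vertex 2.87 -1.453 1.12
endloop
endfacet
facet normal 0.804 0.092 -0.587
outer loop
vertex 3.882 0.137 1.578
vertex 3.944 -1.056 1.475
vertex 3.298 -0.419 0.691
endloop
endfacet
facet normal 0.295 0.956 -0.013
outer loop
vertex 3.09 0.393 2.44
vertex 3.882 0.137 1.578
vertex 2.77 0.476 1.287
endloop
endfacet

endsolid


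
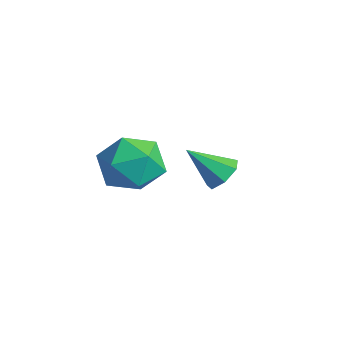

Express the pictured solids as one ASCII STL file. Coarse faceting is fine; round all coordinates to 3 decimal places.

solid 
facet normal -0.514 0.399 0.759
outer loop
vertex -0.557 -2.008 -1.438
vertex -1.574 -2.647 -1.79
vertex -0.767 -3.153 -0.978
endloop
endfacet
facet normal 0.178 0.339 0.924
outer loop
vertex -0.557 -2.008 -1.438
vertex -0.767 -3.153 -0.978
vertex 0.389 -2.819 -1.323
endloop
endfacet
facet normal 0.553 0.707 0.441
outer loop
vertex -0.557 -2.008 -1.438
vertex 0.389 -2.819 -1.323
vertex 0.296 -2.107 -2.348
endloop
endfacet
facet normal 0.092 0.996 -0.022
outer loop
vertex -0.557 -2.008 -1.438
vertex 0.296 -2.107 -2.348
vertex -0.917 -2.001 -2.636
endloop
endfacet
facet normal -0.567 0.805 0.175
outer loop
vertex -0.557 -2.008 -1.438
vertex -0.917 -2.001 -2.636
vertex -1.574 -2.647 -1.79
endloop
endfacet
facet normal 0.359 -0.349 0.865
outer loop
vertex 0.389 -2.819 -1.323
vertex -0.767 -3.153 -0.978
vertex -0.043 -3.959 -1.604
endloop
endfacet
facet normal -0.760 -0.251 0.599
outer loop
vertex -0.767 -3.153 -0.978
vertex -1.574 -2.647 -1.79
vertex -1.256 -3.853 -1.892
endloop
endfacet
facet normal -0.846 0.406 -0.347
outer loop
vertex -1.574 -2.647 -1.79
vertex -0.917 -2.001 -2.636
vertex -1.349 -3.141 -2.917
endloop
endfacet
facet normal 0.220 0.714 -0.665
outer loop
vertex -0.917 -2.001 -2.636
vertex 0.296 -2.107 -2.348
vertex -0.193 -2.807 -3.262
endloop
endfacet
facet normal 0.965 0.247 0.084
outer loop
vertex 0.296 -2.107 -2.348
vertex 0.389 -2.819 -1.323
vertex 0.614 -3.313 -2.45
endloop
endfacet
facet normal -0.092 -0.996 0.022
outer loop
vertex -0.403 -3.952 -2.802
vertex -0.043 -3.959 -1.604
vertex -1.256 -3.853 -1.892
endloop
endfacet
facet normal -0.553 -0.707 -0.441
outer loop
vertex -0.403 -3.952 -2.802
vertex -1.256 -3.853 -1.892
vertex -1.349 -3.141 -2.917
endloop
endfacet
facet normal -0.178 -0.339 -0.924
outer loop
vertex -0.403 -3.952 -2.802
vertex -1.349 -3.141 -2.917
vertex -0.193 -2.807 -3.262
endloop
endfacet
facet normal 0.514 -0.399 -0.759
outer loop
vertex -0.403 -3.952 -2.802
vertex -0.193 -2.807 -3.262
vertex 0.614 -3.313 -2.45
endloop
endfacet
facet normal 0.567 -0.805 -0.175
outer loop
vertex -0.403 -3.952 -2.802
vertex 0.614 -3.313 -2.45
vertex -0.043 -3.959 -1.604
endloop
endfacet
facet normal -0.220 -0.714 0.665
outer loop
vertex -1.256 -3.853 -1.892
vertex -0.043 -3.959 -1.604
vertex -0.767 -3.153 -0.978
endloop
endfacet
facet normal -0.965 -0.247 -0.084
outer loop
vertex -1.349 -3.141 -2.917
vertex -1.256 -3.853 -1.892
vertex -1.574 -2.647 -1.79
endloop
endfacet
facet normal -0.359 0.349 -0.865
outer loop
vertex -0.193 -2.807 -3.262
vertex -1.349 -3.141 -2.917
vertex -0.917 -2.001 -2.636
endloop
endfacet
facet normal 0.760 0.251 -0.599
outer loop
vertex 0.614 -3.313 -2.45
vertex -0.193 -2.807 -3.262
vertex 0.296 -2.107 -2.348
endloop
endfacet
facet normal 0.846 -0.406 0.347
outer loop
vertex -0.043 -3.959 -1.604
vertex 0.614 -3.313 -2.45
vertex 0.389 -2.819 -1.323
endloop
endfacet
facet normal 0.427 0.598 -0.678
outer loop
vertex -0.742 1.22 -3.976
vertex -1.292 1.014 -4.504
vertex -1.305 1.611 -3.986
endloop
endfacet
facet normal 0.186 0.292 0.938
outer loop
vertex -0.742 1.22 -3.976
vertex -1.305 1.611 -3.986
vertex -2.028 -0.014 -3.336
endloop
endfacet
facet normal 0.427 0.598 -0.678
outer loop
vertex -1.305 1.611 -3.986
vertex -1.292 1.014 -4.504
vertex -1.858 1.552 -4.386
endloop
endfacet
facet normal -0.540 0.508 0.671
outer loop
vertex -1.305 1.611 -3.986
vertex -1.858 1.552 -4.386
vertex -2.028 -0.014 -3.336
endloop
endfacet
facet normal 0.427 0.598 -0.679
outer loop
vertex -1.858 1.552 -4.386
vertex -1.292 1.014 -4.504
vertex -1.986 1.088 -4.875
endloop
endfacet
facet normal -0.981 0.170 0.095
outer loop
vertex -1.858 1.552 -4.386
vertex -1.986 1.088 -4.875
vertex -2.028 -0.014 -3.336
endloop
endfacet
facet normal 0.427 0.597 -0.679
outer loop
vertex -1.986 1.088 -4.875
vertex -1.292 1.014 -4.504
vertex -1.591 0.568 -5.084
endloop
endfacet
facet normal -0.807 -0.469 -0.358
outer loop
vertex -1.986 1.088 -4.875
vertex -1.591 0.568 -5.084
vertex -2.028 -0.014 -3.336
endloop
endfacet
facet normal 0.427 0.597 -0.679
outer loop
vertex -1.591 0.568 -5.084
vertex -1.292 1.014 -4.504
vertex -0.971 0.384 -4.856
endloop
endfacet
facet normal -0.148 -0.927 -0.346
outer loop
vertex -1.591 0.568 -5.084
vertex -0.971 0.384 -4.856
vertex -2.028 -0.014 -3.336
endloop
endfacet
facet normal 0.427 0.597 -0.679
outer loop
vertex -0.971 0.384 -4.856
vertex -1.292 1.014 -4.504
vertex -0.593 0.674 -4.363
endloop
endfacet
facet normal 0.499 -0.858 0.122
outer loop
vertex -0.971 0.384 -4.856
vertex -0.593 0.674 -4.363
vertex -2.028 -0.014 -3.336
endloop
endfacet
facet normal 0.427 0.598 -0.678
outer loop
vertex -0.593 0.674 -4.363
vertex -1.292 1.014 -4.504
vertex -0.742 1.22 -3.976
endloop
endfacet
facet normal 0.648 -0.315 0.694
outer loop
vertex -0.593 0.674 -4.363
vertex -0.742 1.22 -3.976
vertex -2.028 -0.014 -3.336
endloop
endfacet

endsolid


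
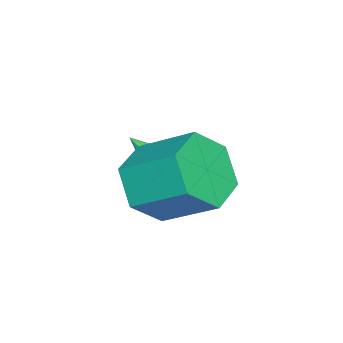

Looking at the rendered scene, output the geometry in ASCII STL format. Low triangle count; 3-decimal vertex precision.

solid 
facet normal -0.204 0.614 -0.763
outer loop
vertex 1.281 2.548 -3.562
vertex 0.795 2.318 -3.617
vertex 0.991 2.735 -3.334
endloop
endfacet
facet normal 0.711 0.390 0.585
outer loop
vertex 1.281 2.548 -3.562
vertex 0.991 2.735 -3.334
vertex 1.065 1.502 -2.603
endloop
endfacet
facet normal -0.203 0.613 -0.763
outer loop
vertex 0.991 2.735 -3.334
vertex 0.795 2.318 -3.617
vertex 0.586 2.678 -3.272
endloop
endfacet
facet normal 0.059 0.512 0.857
outer loop
vertex 0.991 2.735 -3.334
vertex 0.586 2.678 -3.272
vertex 1.065 1.502 -2.603
endloop
endfacet
facet normal -0.202 0.614 -0.763
outer loop
vertex 0.586 2.678 -3.272
vertex 0.795 2.318 -3.617
vertex 0.304 2.41 -3.413
endloop
endfacet
facet normal -0.587 0.206 0.783
outer loop
vertex 0.586 2.678 -3.272
vertex 0.304 2.41 -3.413
vertex 1.065 1.502 -2.603
endloop
endfacet
facet normal -0.202 0.615 -0.763
outer loop
vertex 0.304 2.41 -3.413
vertex 0.795 2.318 -3.617
vertex 0.309 2.089 -3.673
endloop
endfacet
facet normal -0.845 -0.344 0.409
outer loop
vertex 0.304 2.41 -3.413
vertex 0.309 2.089 -3.673
vertex 1.065 1.502 -2.603
endloop
endfacet
facet normal -0.201 0.614 -0.763
outer loop
vertex 0.309 2.089 -3.673
vertex 0.795 2.318 -3.617
vertex 0.599 1.902 -3.9
endloop
endfacet
facet normal -0.568 -0.821 -0.049
outer loop
vertex 0.309 2.089 -3.673
vertex 0.599 1.902 -3.9
vertex 1.065 1.502 -2.603
endloop
endfacet
facet normal -0.203 0.614 -0.762
outer loop
vertex 0.599 1.902 -3.9
vertex 0.795 2.318 -3.617
vertex 1.004 1.959 -3.962
endloop
endfacet
facet normal 0.084 -0.943 -0.321
outer loop
vertex 0.599 1.902 -3.9
vertex 1.004 1.959 -3.962
vertex 1.065 1.502 -2.603
endloop
endfacet
facet normal -0.205 0.614 -0.763
outer loop
vertex 1.004 1.959 -3.962
vertex 0.795 2.318 -3.617
vertex 1.286 2.227 -3.822
endloop
endfacet
facet normal 0.729 -0.638 -0.247
outer loop
vertex 1.004 1.959 -3.962
vertex 1.286 2.227 -3.822
vertex 1.065 1.502 -2.603
endloop
endfacet
facet normal -0.204 0.614 -0.762
outer loop
vertex 1.286 2.227 -3.822
vertex 0.795 2.318 -3.617
vertex 1.281 2.548 -3.562
endloop
endfacet
facet normal 0.988 -0.088 0.127
outer loop
vertex 1.286 2.227 -3.822
vertex 1.281 2.548 -3.562
vertex 1.065 1.502 -2.603
endloop
endfacet
facet normal -0.082 -0.828 -0.554
outer loop
vertex 3.255 3.132 -3.394
vertex 2.774 2.678 -2.644
vertex 2.258 3.189 -3.331
endloop
endfacet
facet normal -0.021 0.558 -0.830
outer loop
vertex 3.255 3.132 -3.394
vertex 2.258 3.189 -3.331
vertex 3.386 4.457 -2.506
endloop
endfacet
facet normal -0.021 0.558 -0.830
outer loop
vertex 3.386 4.457 -2.506
vertex 2.258 3.189 -3.331
vertex 2.39 4.514 -2.443
endloop
endfacet
facet normal 0.082 0.828 0.555
outer loop
vertex 3.386 4.457 -2.506
vertex 2.39 4.514 -2.443
vertex 2.906 4.002 -1.756
endloop
endfacet
facet normal -0.082 -0.828 -0.554
outer loop
vertex 2.258 3.189 -3.331
vertex 2.774 2.678 -2.644
vertex 1.778 2.735 -2.581
endloop
endfacet
facet normal -0.873 0.328 -0.360
outer loop
vertex 2.258 3.189 -3.331
vertex 1.778 2.735 -2.581
vertex 2.39 4.514 -2.443
endloop
endfacet
facet normal -0.873 0.328 -0.361
outer loop
vertex 2.39 4.514 -2.443
vertex 1.778 2.735 -2.581
vertex 1.909 4.059 -1.693
endloop
endfacet
facet normal 0.082 0.828 0.555
outer loop
vertex 2.39 4.514 -2.443
vertex 1.909 4.059 -1.693
vertex 2.906 4.002 -1.756
endloop
endfacet
facet normal -0.082 -0.828 -0.555
outer loop
vertex 1.778 2.735 -2.581
vertex 2.774 2.678 -2.644
vertex 2.294 2.223 -1.894
endloop
endfacet
facet normal -0.853 -0.230 0.469
outer loop
vertex 1.778 2.735 -2.581
vertex 2.294 2.223 -1.894
vertex 1.909 4.059 -1.693
endloop
endfacet
facet normal -0.853 -0.230 0.469
outer loop
vertex 1.909 4.059 -1.693
vertex 2.294 2.223 -1.894
vertex 2.425 3.548 -1.006
endloop
endfacet
facet normal 0.082 0.828 0.554
outer loop
vertex 1.909 4.059 -1.693
vertex 2.425 3.548 -1.006
vertex 2.906 4.002 -1.756
endloop
endfacet
facet normal -0.082 -0.828 -0.555
outer loop
vertex 2.294 2.223 -1.894
vertex 2.774 2.678 -2.644
vertex 3.29 2.166 -1.957
endloop
endfacet
facet normal 0.021 -0.558 0.830
outer loop
vertex 2.294 2.223 -1.894
vertex 3.29 2.166 -1.957
vertex 2.425 3.548 -1.006
endloop
endfacet
facet normal 0.021 -0.558 0.830
outer loop
vertex 2.425 3.548 -1.006
vertex 3.29 2.166 -1.957
vertex 3.422 3.491 -1.069
endloop
endfacet
facet normal 0.082 0.828 0.554
outer loop
vertex 2.425 3.548 -1.006
vertex 3.422 3.491 -1.069
vertex 2.906 4.002 -1.756
endloop
endfacet
facet normal -0.082 -0.828 -0.555
outer loop
vertex 3.29 2.166 -1.957
vertex 2.774 2.678 -2.644
vertex 3.771 2.621 -2.707
endloop
endfacet
facet normal 0.873 -0.329 0.361
outer loop
vertex 3.29 2.166 -1.957
vertex 3.771 2.621 -2.707
vertex 3.422 3.491 -1.069
endloop
endfacet
facet normal 0.873 -0.328 0.360
outer loop
vertex 3.422 3.491 -1.069
vertex 3.771 2.621 -2.707
vertex 3.902 3.945 -1.819
endloop
endfacet
facet normal 0.082 0.828 0.554
outer loop
vertex 3.422 3.491 -1.069
vertex 3.902 3.945 -1.819
vertex 2.906 4.002 -1.756
endloop
endfacet
facet normal -0.082 -0.828 -0.554
outer loop
vertex 3.771 2.621 -2.707
vertex 2.774 2.678 -2.644
vertex 3.255 3.132 -3.394
endloop
endfacet
facet normal 0.853 0.230 -0.469
outer loop
vertex 3.771 2.621 -2.707
vertex 3.255 3.132 -3.394
vertex 3.902 3.945 -1.819
endloop
endfacet
facet normal 0.853 0.230 -0.469
outer loop
vertex 3.902 3.945 -1.819
vertex 3.255 3.132 -3.394
vertex 3.386 4.457 -2.506
endloop
endfacet
facet normal 0.082 0.828 0.555
outer loop
vertex 3.902 3.945 -1.819
vertex 3.386 4.457 -2.506
vertex 2.906 4.002 -1.756
endloop
endfacet

endsolid


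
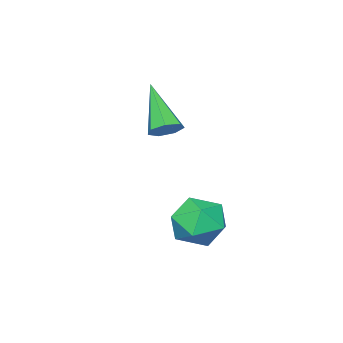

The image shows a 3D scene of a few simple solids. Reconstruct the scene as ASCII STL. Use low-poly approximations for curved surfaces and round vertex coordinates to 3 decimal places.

solid 
facet normal 0.316 0.629 -0.710
outer loop
vertex -2.349 -0.049 1.401
vertex -2.918 0.062 1.246
vertex -2.577 0.347 1.65
endloop
endfacet
facet normal 0.732 -0.007 0.681
outer loop
vertex -2.349 -0.049 1.401
vertex -2.577 0.347 1.65
vertex -3.562 -1.222 2.694
endloop
endfacet
facet normal 0.315 0.629 -0.710
outer loop
vertex -2.577 0.347 1.65
vertex -2.918 0.062 1.246
vertex -3.062 0.528 1.595
endloop
endfacet
facet normal 0.093 0.510 0.855
outer loop
vertex -2.577 0.347 1.65
vertex -3.062 0.528 1.595
vertex -3.562 -1.222 2.694
endloop
endfacet
facet normal 0.317 0.629 -0.709
outer loop
vertex -3.062 0.528 1.595
vertex -2.918 0.062 1.246
vertex -3.438 0.359 1.277
endloop
endfacet
facet normal -0.676 0.521 0.522
outer loop
vertex -3.062 0.528 1.595
vertex -3.438 0.359 1.277
vertex -3.562 -1.222 2.694
endloop
endfacet
facet normal 0.317 0.629 -0.710
outer loop
vertex -3.438 0.359 1.277
vertex -2.918 0.062 1.246
vertex -3.422 -0.034 0.936
endloop
endfacet
facet normal -0.998 0.018 -0.067
outer loop
vertex -3.438 0.359 1.277
vertex -3.422 -0.034 0.936
vertex -3.562 -1.222 2.694
endloop
endfacet
facet normal 0.316 0.630 -0.709
outer loop
vertex -3.422 -0.034 0.936
vertex -2.918 0.062 1.246
vertex -3.026 -0.354 0.828
endloop
endfacet
facet normal -0.629 -0.620 -0.469
outer loop
vertex -3.422 -0.034 0.936
vertex -3.026 -0.354 0.828
vertex -3.562 -1.222 2.694
endloop
endfacet
facet normal 0.316 0.630 -0.709
outer loop
vertex -3.026 -0.354 0.828
vertex -2.918 0.062 1.246
vertex -2.548 -0.361 1.035
endloop
endfacet
facet normal 0.152 -0.912 -0.381
outer loop
vertex -3.026 -0.354 0.828
vertex -2.548 -0.361 1.035
vertex -3.562 -1.222 2.694
endloop
endfacet
facet normal 0.316 0.630 -0.709
outer loop
vertex -2.548 -0.361 1.035
vertex -2.918 0.062 1.246
vertex -2.349 -0.049 1.401
endloop
endfacet
facet normal 0.758 -0.639 0.132
outer loop
vertex -2.548 -0.361 1.035
vertex -2.349 -0.049 1.401
vertex -3.562 -1.222 2.694
endloop
endfacet
facet normal -0.982 0.103 0.161
outer loop
vertex -2.09 3.277 -1.58
vertex -2.102 2.405 -1.093
vertex -1.931 3.253 -0.594
endloop
endfacet
facet normal -0.661 0.740 0.125
outer loop
vertex -2.09 3.277 -1.58
vertex -1.931 3.253 -0.594
vertex -1.376 3.846 -1.174
endloop
endfacet
facet normal -0.339 0.790 -0.510
outer loop
vertex -2.09 3.277 -1.58
vertex -1.376 3.846 -1.174
vertex -1.204 3.365 -2.033
endloop
endfacet
facet normal -0.462 0.184 -0.868
outer loop
vertex -2.09 3.277 -1.58
vertex -1.204 3.365 -2.033
vertex -1.653 2.474 -1.983
endloop
endfacet
facet normal -0.859 -0.241 -0.452
outer loop
vertex -2.09 3.277 -1.58
vertex -1.653 2.474 -1.983
vertex -2.102 2.405 -1.093
endloop
endfacet
facet normal -0.157 0.762 0.629
outer loop
vertex -1.376 3.846 -1.174
vertex -1.931 3.253 -0.594
vertex -0.947 3.326 -0.437
endloop
endfacet
facet normal -0.676 -0.268 0.687
outer loop
vertex -1.931 3.253 -0.594
vertex -2.102 2.405 -1.093
vertex -1.396 2.435 -0.387
endloop
endfacet
facet normal -0.477 -0.825 -0.304
outer loop
vertex -2.102 2.405 -1.093
vertex -1.653 2.474 -1.983
vertex -1.224 1.954 -1.246
endloop
endfacet
facet normal 0.166 -0.138 -0.976
outer loop
vertex -1.653 2.474 -1.983
vertex -1.204 3.365 -2.033
vertex -0.669 2.547 -1.826
endloop
endfacet
facet normal 0.363 0.842 -0.399
outer loop
vertex -1.204 3.365 -2.033
vertex -1.376 3.846 -1.174
vertex -0.498 3.395 -1.327
endloop
endfacet
facet normal 0.462 -0.184 0.868
outer loop
vertex -0.51 2.523 -0.84
vertex -0.947 3.326 -0.437
vertex -1.396 2.435 -0.387
endloop
endfacet
facet normal 0.339 -0.790 0.510
outer loop
vertex -0.51 2.523 -0.84
vertex -1.396 2.435 -0.387
vertex -1.224 1.954 -1.246
endloop
endfacet
facet normal 0.661 -0.740 -0.125
outer loop
vertex -0.51 2.523 -0.84
vertex -1.224 1.954 -1.246
vertex -0.669 2.547 -1.826
endloop
endfacet
facet normal 0.982 -0.103 -0.161
outer loop
vertex -0.51 2.523 -0.84
vertex -0.669 2.547 -1.826
vertex -0.498 3.395 -1.327
endloop
endfacet
facet normal 0.859 0.241 0.452
outer loop
vertex -0.51 2.523 -0.84
vertex -0.498 3.395 -1.327
vertex -0.947 3.326 -0.437
endloop
endfacet
facet normal -0.166 0.138 0.976
outer loop
vertex -1.396 2.435 -0.387
vertex -0.947 3.326 -0.437
vertex -1.931 3.253 -0.594
endloop
endfacet
facet normal -0.363 -0.842 0.399
outer loop
vertex -1.224 1.954 -1.246
vertex -1.396 2.435 -0.387
vertex -2.102 2.405 -1.093
endloop
endfacet
facet normal 0.157 -0.762 -0.629
outer loop
vertex -0.669 2.547 -1.826
vertex -1.224 1.954 -1.246
vertex -1.653 2.474 -1.983
endloop
endfacet
facet normal 0.676 0.268 -0.687
outer loop
vertex -0.498 3.395 -1.327
vertex -0.669 2.547 -1.826
vertex -1.204 3.365 -2.033
endloop
endfacet
facet normal 0.477 0.825 0.304
outer loop
vertex -0.947 3.326 -0.437
vertex -0.498 3.395 -1.327
vertex -1.376 3.846 -1.174
endloop
endfacet

endsolid


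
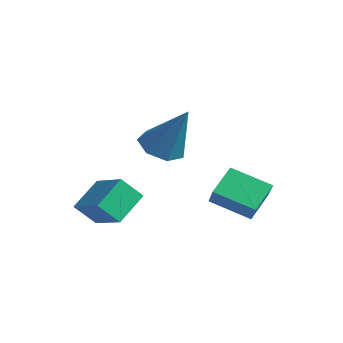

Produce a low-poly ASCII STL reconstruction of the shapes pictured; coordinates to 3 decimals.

solid 
facet normal -0.480 -0.154 -0.864
outer loop
vertex 1.229 -1.613 1.091
vertex 0.489 -1.263 1.44
vertex 1.145 -0.851 1.002
endloop
endfacet
facet normal 0.984 0.090 -0.155
outer loop
vertex 1.229 -1.613 1.091
vertex 1.145 -0.851 1.002
vertex 1.511 -0.937 3.28
endloop
endfacet
facet normal -0.480 -0.154 -0.864
outer loop
vertex 1.145 -0.851 1.002
vertex 0.489 -1.263 1.44
vertex 0.567 -0.399 1.243
endloop
endfacet
facet normal 0.598 0.799 -0.066
outer loop
vertex 1.145 -0.851 1.002
vertex 0.567 -0.399 1.243
vertex 1.511 -0.937 3.28
endloop
endfacet
facet normal -0.480 -0.154 -0.864
outer loop
vertex 0.567 -0.399 1.243
vertex 0.489 -1.263 1.44
vertex -0.07 -0.598 1.632
endloop
endfacet
facet normal -0.112 0.947 0.302
outer loop
vertex 0.567 -0.399 1.243
vertex -0.07 -0.598 1.632
vertex 1.511 -0.937 3.28
endloop
endfacet
facet normal -0.480 -0.154 -0.864
outer loop
vertex -0.07 -0.598 1.632
vertex 0.489 -1.263 1.44
vertex -0.286 -1.298 1.877
endloop
endfacet
facet normal -0.609 0.423 0.671
outer loop
vertex -0.07 -0.598 1.632
vertex -0.286 -1.298 1.877
vertex 1.511 -0.937 3.28
endloop
endfacet
facet normal -0.480 -0.153 -0.864
outer loop
vertex -0.286 -1.298 1.877
vertex 0.489 -1.263 1.44
vertex 0.081 -1.972 1.792
endloop
endfacet
facet normal -0.521 -0.380 0.765
outer loop
vertex -0.286 -1.298 1.877
vertex 0.081 -1.972 1.792
vertex 1.511 -0.937 3.28
endloop
endfacet
facet normal -0.479 -0.154 -0.864
outer loop
vertex 0.081 -1.972 1.792
vertex 0.489 -1.263 1.44
vertex 0.756 -2.112 1.443
endloop
endfacet
facet normal 0.087 -0.855 0.511
outer loop
vertex 0.081 -1.972 1.792
vertex 0.756 -2.112 1.443
vertex 1.511 -0.937 3.28
endloop
endfacet
facet normal -0.480 -0.154 -0.864
outer loop
vertex 0.756 -2.112 1.443
vertex 0.489 -1.263 1.44
vertex 1.229 -1.613 1.091
endloop
endfacet
facet normal 0.757 -0.646 0.102
outer loop
vertex 0.756 -2.112 1.443
vertex 1.229 -1.613 1.091
vertex 1.511 -0.937 3.28
endloop
endfacet
facet normal -0.913 0.063 -0.404
outer loop
vertex -1.758 -2.296 -0.731
vertex -1.352 -1.668 -1.551
vertex -1.494 -3.488 -1.514
endloop
endfacet
facet normal -0.365 -0.566 0.739
outer loop
vertex 0.012 -3.592 -0.849
vertex -1.758 -2.296 -0.731
vertex -1.494 -3.488 -1.514
endloop
endfacet
facet normal -0.913 0.063 -0.403
outer loop
vertex -1.494 -3.488 -1.514
vertex -1.352 -1.668 -1.551
vertex -1.089 -2.86 -2.334
endloop
endfacet
facet normal 0.182 -0.822 -0.540
outer loop
vertex -1.089 -2.86 -2.334
vertex 0.012 -3.592 -0.849
vertex -1.494 -3.488 -1.514
endloop
endfacet
facet normal -0.182 0.822 0.540
outer loop
vertex -1.758 -2.296 -0.731
vertex 0.154 -1.772 -0.886
vertex -1.352 -1.668 -1.551
endloop
endfacet
facet normal -0.365 -0.566 0.739
outer loop
vertex -0.251 -2.4 -0.066
vertex -1.758 -2.296 -0.731
vertex 0.012 -3.592 -0.849
endloop
endfacet
facet normal -0.181 0.822 0.540
outer loop
vertex -0.251 -2.4 -0.066
vertex 0.154 -1.772 -0.886
vertex -1.758 -2.296 -0.731
endloop
endfacet
facet normal 0.365 0.566 -0.739
outer loop
vertex -1.352 -1.668 -1.551
vertex 0.154 -1.772 -0.886
vertex -1.089 -2.86 -2.334
endloop
endfacet
facet normal 0.181 -0.822 -0.540
outer loop
vertex 0.418 -2.964 -1.669
vertex 0.012 -3.592 -0.849
vertex -1.089 -2.86 -2.334
endloop
endfacet
facet normal 0.365 0.566 -0.739
outer loop
vertex -1.089 -2.86 -2.334
vertex 0.154 -1.772 -0.886
vertex 0.418 -2.964 -1.669
endloop
endfacet
facet normal 0.913 -0.064 0.403
outer loop
vertex 0.418 -2.964 -1.669
vertex -0.251 -2.4 -0.066
vertex 0.012 -3.592 -0.849
endloop
endfacet
facet normal 0.913 -0.063 0.403
outer loop
vertex 0.154 -1.772 -0.886
vertex -0.251 -2.4 -0.066
vertex 0.418 -2.964 -1.669
endloop
endfacet
facet normal -0.772 -0.503 0.388
outer loop
vertex 1.857 0.606 0.364
vertex 1.235 0.957 -0.419
vertex 2.173 -0.432 -0.353
endloop
endfacet
facet normal 0.587 -0.332 0.739
outer loop
vertex 3.425 0.383 -0.981
vertex 1.857 0.606 0.364
vertex 2.173 -0.432 -0.353
endloop
endfacet
facet normal -0.772 -0.503 0.387
outer loop
vertex 2.173 -0.432 -0.353
vertex 1.235 0.957 -0.419
vertex 1.551 -0.08 -1.136
endloop
endfacet
facet normal 0.243 -0.798 -0.552
outer loop
vertex 1.551 -0.08 -1.136
vertex 3.425 0.383 -0.981
vertex 2.173 -0.432 -0.353
endloop
endfacet
facet normal -0.243 0.798 0.551
outer loop
vertex 1.857 0.606 0.364
vertex 2.487 1.772 -1.047
vertex 1.235 0.957 -0.419
endloop
endfacet
facet normal 0.586 -0.332 0.739
outer loop
vertex 3.109 1.42 -0.264
vertex 1.857 0.606 0.364
vertex 3.425 0.383 -0.981
endloop
endfacet
facet normal -0.242 0.798 0.551
outer loop
vertex 3.109 1.42 -0.264
vertex 2.487 1.772 -1.047
vertex 1.857 0.606 0.364
endloop
endfacet
facet normal -0.587 0.332 -0.739
outer loop
vertex 1.235 0.957 -0.419
vertex 2.487 1.772 -1.047
vertex 1.551 -0.08 -1.136
endloop
endfacet
facet normal 0.243 -0.798 -0.551
outer loop
vertex 2.803 0.734 -1.764
vertex 3.425 0.383 -0.981
vertex 1.551 -0.08 -1.136
endloop
endfacet
facet normal -0.586 0.332 -0.739
outer loop
vertex 1.551 -0.08 -1.136
vertex 2.487 1.772 -1.047
vertex 2.803 0.734 -1.764
endloop
endfacet
facet normal 0.772 0.503 -0.388
outer loop
vertex 2.803 0.734 -1.764
vertex 3.109 1.42 -0.264
vertex 3.425 0.383 -0.981
endloop
endfacet
facet normal 0.773 0.503 -0.388
outer loop
vertex 2.487 1.772 -1.047
vertex 3.109 1.42 -0.264
vertex 2.803 0.734 -1.764
endloop
endfacet

endsolid


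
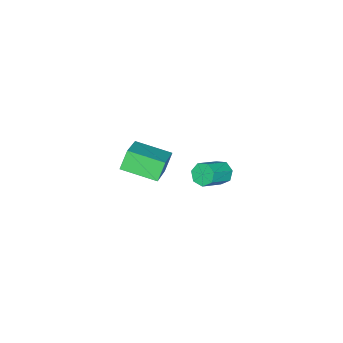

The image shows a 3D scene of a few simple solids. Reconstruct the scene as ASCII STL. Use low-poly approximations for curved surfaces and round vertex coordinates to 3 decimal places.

solid 
facet normal -0.830 0.169 -0.531
outer loop
vertex -1.855 -0.555 -4.68
vertex -2.05 -0.277 -4.287
vertex -1.761 -0.114 -4.687
endloop
endfacet
facet normal 0.517 -0.124 -0.847
outer loop
vertex -1.855 -0.555 -4.68
vertex -1.761 -0.114 -4.687
vertex -0.834 -0.762 -4.026
endloop
endfacet
facet normal 0.517 -0.124 -0.847
outer loop
vertex -0.834 -0.762 -4.026
vertex -1.761 -0.114 -4.687
vertex -0.74 -0.321 -4.033
endloop
endfacet
facet normal 0.829 -0.168 0.533
outer loop
vertex -0.834 -0.762 -4.026
vertex -0.74 -0.321 -4.033
vertex -1.03 -0.483 -3.633
endloop
endfacet
facet normal -0.830 0.167 -0.532
outer loop
vertex -1.761 -0.114 -4.687
vertex -2.05 -0.277 -4.287
vertex -1.885 0.205 -4.393
endloop
endfacet
facet normal 0.486 0.687 -0.541
outer loop
vertex -1.761 -0.114 -4.687
vertex -1.885 0.205 -4.393
vertex -0.74 -0.321 -4.033
endloop
endfacet
facet normal 0.486 0.687 -0.541
outer loop
vertex -0.74 -0.321 -4.033
vertex -1.885 0.205 -4.393
vertex -0.864 -0.002 -3.739
endloop
endfacet
facet normal 0.829 -0.169 0.533
outer loop
vertex -0.74 -0.321 -4.033
vertex -0.864 -0.002 -3.739
vertex -1.03 -0.483 -3.633
endloop
endfacet
facet normal -0.831 0.168 -0.531
outer loop
vertex -1.885 0.205 -4.393
vertex -2.05 -0.277 -4.287
vertex -2.133 0.161 -4.019
endloop
endfacet
facet normal 0.088 0.981 0.174
outer loop
vertex -1.885 0.205 -4.393
vertex -2.133 0.161 -4.019
vertex -0.864 -0.002 -3.739
endloop
endfacet
facet normal 0.088 0.981 0.174
outer loop
vertex -0.864 -0.002 -3.739
vertex -2.133 0.161 -4.019
vertex -1.113 -0.046 -3.365
endloop
endfacet
facet normal 0.829 -0.169 0.532
outer loop
vertex -0.864 -0.002 -3.739
vertex -1.113 -0.046 -3.365
vertex -1.03 -0.483 -3.633
endloop
endfacet
facet normal -0.829 0.169 -0.534
outer loop
vertex -2.133 0.161 -4.019
vertex -2.05 -0.277 -4.287
vertex -2.32 -0.212 -3.847
endloop
endfacet
facet normal -0.376 0.537 0.756
outer loop
vertex -2.133 0.161 -4.019
vertex -2.32 -0.212 -3.847
vertex -1.113 -0.046 -3.365
endloop
endfacet
facet normal -0.376 0.536 0.756
outer loop
vertex -1.113 -0.046 -3.365
vertex -2.32 -0.212 -3.847
vertex -1.299 -0.419 -3.193
endloop
endfacet
facet normal 0.830 -0.169 0.532
outer loop
vertex -1.113 -0.046 -3.365
vertex -1.299 -0.419 -3.193
vertex -1.03 -0.483 -3.633
endloop
endfacet
facet normal -0.829 0.168 -0.533
outer loop
vertex -2.32 -0.212 -3.847
vertex -2.05 -0.277 -4.287
vertex -2.303 -0.634 -4.006
endloop
endfacet
facet normal -0.556 -0.312 0.770
outer loop
vertex -2.32 -0.212 -3.847
vertex -2.303 -0.634 -4.006
vertex -1.299 -0.419 -3.193
endloop
endfacet
facet normal -0.556 -0.312 0.770
outer loop
vertex -1.299 -0.419 -3.193
vertex -2.303 -0.634 -4.006
vertex -1.282 -0.841 -3.352
endloop
endfacet
facet normal 0.830 -0.167 0.532
outer loop
vertex -1.299 -0.419 -3.193
vertex -1.282 -0.841 -3.352
vertex -1.03 -0.483 -3.633
endloop
endfacet
facet normal -0.829 0.169 -0.532
outer loop
vertex -2.303 -0.634 -4.006
vertex -2.05 -0.277 -4.287
vertex -2.096 -0.787 -4.377
endloop
endfacet
facet normal -0.318 -0.926 0.204
outer loop
vertex -2.303 -0.634 -4.006
vertex -2.096 -0.787 -4.377
vertex -1.282 -0.841 -3.352
endloop
endfacet
facet normal -0.318 -0.926 0.204
outer loop
vertex -1.282 -0.841 -3.352
vertex -2.096 -0.787 -4.377
vertex -1.075 -0.994 -3.723
endloop
endfacet
facet normal 0.830 -0.167 0.532
outer loop
vertex -1.282 -0.841 -3.352
vertex -1.075 -0.994 -3.723
vertex -1.03 -0.483 -3.633
endloop
endfacet
facet normal -0.830 0.169 -0.531
outer loop
vertex -2.096 -0.787 -4.377
vertex -2.05 -0.277 -4.287
vertex -1.855 -0.555 -4.68
endloop
endfacet
facet normal 0.160 -0.841 -0.517
outer loop
vertex -2.096 -0.787 -4.377
vertex -1.855 -0.555 -4.68
vertex -1.075 -0.994 -3.723
endloop
endfacet
facet normal 0.160 -0.841 -0.517
outer loop
vertex -1.075 -0.994 -3.723
vertex -1.855 -0.555 -4.68
vertex -0.834 -0.762 -4.026
endloop
endfacet
facet normal 0.830 -0.167 0.532
outer loop
vertex -1.075 -0.994 -3.723
vertex -0.834 -0.762 -4.026
vertex -1.03 -0.483 -3.633
endloop
endfacet
facet normal -0.528 0.056 0.847
outer loop
vertex 3.217 -0.995 1.143
vertex 2.89 0.314 0.852
vertex 1.977 -1.468 0.402
endloop
endfacet
facet normal 0.236 -0.949 0.210
outer loop
vertex 2.41 -1.514 -0.292
vertex 3.217 -0.995 1.143
vertex 1.977 -1.468 0.402
endloop
endfacet
facet normal -0.528 0.056 0.848
outer loop
vertex 1.977 -1.468 0.402
vertex 2.89 0.314 0.852
vertex 1.651 -0.159 0.112
endloop
endfacet
facet normal -0.815 -0.311 -0.488
outer loop
vertex 1.651 -0.159 0.112
vertex 2.41 -1.514 -0.292
vertex 1.977 -1.468 0.402
endloop
endfacet
facet normal 0.815 0.312 0.488
outer loop
vertex 3.217 -0.995 1.143
vertex 3.323 0.268 0.158
vertex 2.89 0.314 0.852
endloop
endfacet
facet normal 0.237 -0.949 0.210
outer loop
vertex 3.649 -1.041 0.448
vertex 3.217 -0.995 1.143
vertex 2.41 -1.514 -0.292
endloop
endfacet
facet normal 0.816 0.311 0.487
outer loop
vertex 3.649 -1.041 0.448
vertex 3.323 0.268 0.158
vertex 3.217 -0.995 1.143
endloop
endfacet
facet normal -0.236 0.949 -0.210
outer loop
vertex 2.89 0.314 0.852
vertex 3.323 0.268 0.158
vertex 1.651 -0.159 0.112
endloop
endfacet
facet normal -0.816 -0.312 -0.487
outer loop
vertex 2.083 -0.205 -0.583
vertex 2.41 -1.514 -0.292
vertex 1.651 -0.159 0.112
endloop
endfacet
facet normal -0.237 0.949 -0.210
outer loop
vertex 1.651 -0.159 0.112
vertex 3.323 0.268 0.158
vertex 2.083 -0.205 -0.583
endloop
endfacet
facet normal 0.528 -0.057 -0.848
outer loop
vertex 2.083 -0.205 -0.583
vertex 3.649 -1.041 0.448
vertex 2.41 -1.514 -0.292
endloop
endfacet
facet normal 0.528 -0.056 -0.847
outer loop
vertex 3.323 0.268 0.158
vertex 3.649 -1.041 0.448
vertex 2.083 -0.205 -0.583
endloop
endfacet

endsolid


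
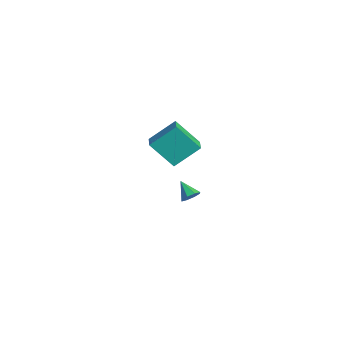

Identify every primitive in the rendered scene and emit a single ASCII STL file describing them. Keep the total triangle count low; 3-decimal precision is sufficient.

solid 
facet normal 0.807 0.166 -0.567
outer loop
vertex -0.8 3.247 -3.951
vertex -1.181 3.652 -4.375
vertex -0.799 3.761 -3.799
endloop
endfacet
facet normal 0.186 -0.279 0.942
outer loop
vertex -0.8 3.247 -3.951
vertex -0.799 3.761 -3.799
vertex -2.279 3.428 -3.605
endloop
endfacet
facet normal 0.807 0.166 -0.567
outer loop
vertex -0.799 3.761 -3.799
vertex -1.181 3.652 -4.375
vertex -1.022 4.211 -3.985
endloop
endfacet
facet normal 0.031 0.395 0.918
outer loop
vertex -0.799 3.761 -3.799
vertex -1.022 4.211 -3.985
vertex -2.279 3.428 -3.605
endloop
endfacet
facet normal 0.808 0.165 -0.566
outer loop
vertex -1.022 4.211 -3.985
vertex -1.181 3.652 -4.375
vertex -1.338 4.334 -4.4
endloop
endfacet
facet normal -0.345 0.795 0.498
outer loop
vertex -1.022 4.211 -3.985
vertex -1.338 4.334 -4.4
vertex -2.279 3.428 -3.605
endloop
endfacet
facet normal 0.808 0.165 -0.566
outer loop
vertex -1.338 4.334 -4.4
vertex -1.181 3.652 -4.375
vertex -1.562 4.058 -4.8
endloop
endfacet
facet normal -0.722 0.688 -0.070
outer loop
vertex -1.338 4.334 -4.4
vertex -1.562 4.058 -4.8
vertex -2.279 3.428 -3.605
endloop
endfacet
facet normal 0.807 0.164 -0.567
outer loop
vertex -1.562 4.058 -4.8
vertex -1.181 3.652 -4.375
vertex -1.564 3.544 -4.952
endloop
endfacet
facet normal -0.880 0.138 -0.455
outer loop
vertex -1.562 4.058 -4.8
vertex -1.564 3.544 -4.952
vertex -2.279 3.428 -3.605
endloop
endfacet
facet normal 0.807 0.165 -0.567
outer loop
vertex -1.564 3.544 -4.952
vertex -1.181 3.652 -4.375
vertex -1.341 3.093 -4.766
endloop
endfacet
facet normal -0.725 -0.537 -0.431
outer loop
vertex -1.564 3.544 -4.952
vertex -1.341 3.093 -4.766
vertex -2.279 3.428 -3.605
endloop
endfacet
facet normal 0.807 0.166 -0.567
outer loop
vertex -1.341 3.093 -4.766
vertex -1.181 3.652 -4.375
vertex -1.024 2.971 -4.351
endloop
endfacet
facet normal -0.347 -0.938 -0.010
outer loop
vertex -1.341 3.093 -4.766
vertex -1.024 2.971 -4.351
vertex -2.279 3.428 -3.605
endloop
endfacet
facet normal 0.807 0.166 -0.567
outer loop
vertex -1.024 2.971 -4.351
vertex -1.181 3.652 -4.375
vertex -0.8 3.247 -3.951
endloop
endfacet
facet normal 0.029 -0.830 0.557
outer loop
vertex -1.024 2.971 -4.351
vertex -0.8 3.247 -3.951
vertex -2.279 3.428 -3.605
endloop
endfacet
facet normal -0.416 -0.536 0.735
outer loop
vertex 1.922 1.347 5.132
vertex 0.911 1.727 4.837
vertex 1.698 -0.261 3.832
endloop
endfacet
facet normal 0.903 -0.339 0.264
outer loop
vertex 2.609 0.913 2.223
vertex 1.922 1.347 5.132
vertex 1.698 -0.261 3.832
endloop
endfacet
facet normal -0.416 -0.536 0.734
outer loop
vertex 1.698 -0.261 3.832
vertex 0.911 1.727 4.837
vertex 0.687 0.119 3.536
endloop
endfacet
facet normal -0.108 -0.773 -0.625
outer loop
vertex 0.687 0.119 3.536
vertex 2.609 0.913 2.223
vertex 1.698 -0.261 3.832
endloop
endfacet
facet normal 0.108 0.773 0.625
outer loop
vertex 1.922 1.347 5.132
vertex 1.822 2.901 3.228
vertex 0.911 1.727 4.837
endloop
endfacet
facet normal 0.903 -0.339 0.264
outer loop
vertex 2.833 2.521 3.524
vertex 1.922 1.347 5.132
vertex 2.609 0.913 2.223
endloop
endfacet
facet normal 0.107 0.773 0.625
outer loop
vertex 2.833 2.521 3.524
vertex 1.822 2.901 3.228
vertex 1.922 1.347 5.132
endloop
endfacet
facet normal -0.903 0.339 -0.264
outer loop
vertex 0.911 1.727 4.837
vertex 1.822 2.901 3.228
vertex 0.687 0.119 3.536
endloop
endfacet
facet normal -0.108 -0.773 -0.625
outer loop
vertex 1.598 1.293 1.928
vertex 2.609 0.913 2.223
vertex 0.687 0.119 3.536
endloop
endfacet
facet normal -0.903 0.339 -0.264
outer loop
vertex 0.687 0.119 3.536
vertex 1.822 2.901 3.228
vertex 1.598 1.293 1.928
endloop
endfacet
facet normal 0.416 0.536 -0.734
outer loop
vertex 1.598 1.293 1.928
vertex 2.833 2.521 3.524
vertex 2.609 0.913 2.223
endloop
endfacet
facet normal 0.416 0.536 -0.735
outer loop
vertex 1.822 2.901 3.228
vertex 2.833 2.521 3.524
vertex 1.598 1.293 1.928
endloop
endfacet

endsolid
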